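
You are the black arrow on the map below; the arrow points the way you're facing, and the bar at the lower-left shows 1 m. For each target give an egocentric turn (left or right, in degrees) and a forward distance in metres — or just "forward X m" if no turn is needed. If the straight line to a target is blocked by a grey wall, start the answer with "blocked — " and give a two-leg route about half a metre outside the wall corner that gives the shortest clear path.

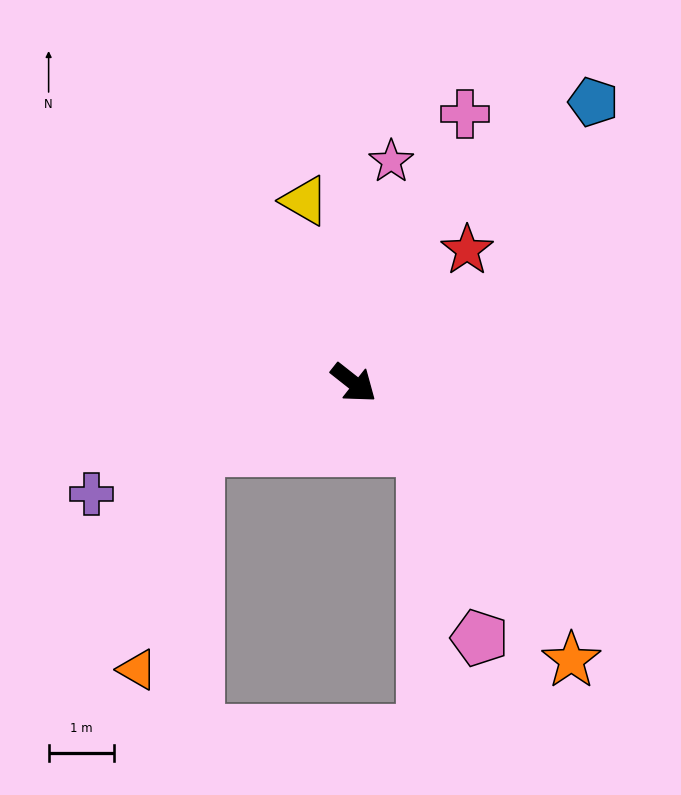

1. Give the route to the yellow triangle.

turn left 143°, forward 2.9 m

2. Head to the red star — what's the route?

turn left 88°, forward 2.7 m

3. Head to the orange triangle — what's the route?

blocked — turn right 119°, forward 2.6 m, then turn left 52°, forward 3.5 m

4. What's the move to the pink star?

turn left 119°, forward 3.4 m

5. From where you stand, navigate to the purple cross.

turn right 119°, forward 4.3 m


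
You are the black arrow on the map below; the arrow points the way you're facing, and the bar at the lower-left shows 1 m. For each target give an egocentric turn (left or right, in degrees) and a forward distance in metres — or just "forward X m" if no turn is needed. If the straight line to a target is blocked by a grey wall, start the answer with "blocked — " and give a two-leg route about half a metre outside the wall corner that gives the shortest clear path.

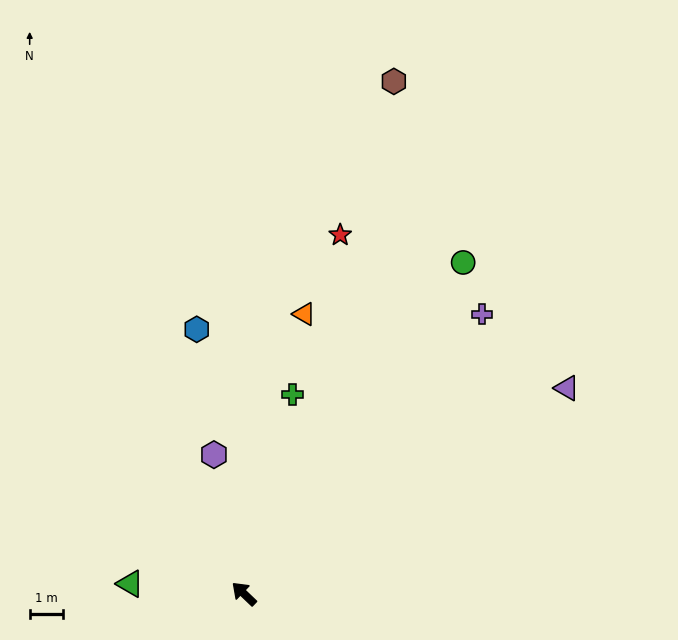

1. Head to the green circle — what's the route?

turn right 80°, forward 11.8 m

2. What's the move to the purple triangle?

turn right 104°, forward 11.3 m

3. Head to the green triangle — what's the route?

turn left 39°, forward 3.4 m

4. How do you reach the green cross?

turn right 60°, forward 6.1 m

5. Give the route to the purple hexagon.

turn right 34°, forward 4.2 m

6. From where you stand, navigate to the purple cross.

turn right 87°, forward 10.9 m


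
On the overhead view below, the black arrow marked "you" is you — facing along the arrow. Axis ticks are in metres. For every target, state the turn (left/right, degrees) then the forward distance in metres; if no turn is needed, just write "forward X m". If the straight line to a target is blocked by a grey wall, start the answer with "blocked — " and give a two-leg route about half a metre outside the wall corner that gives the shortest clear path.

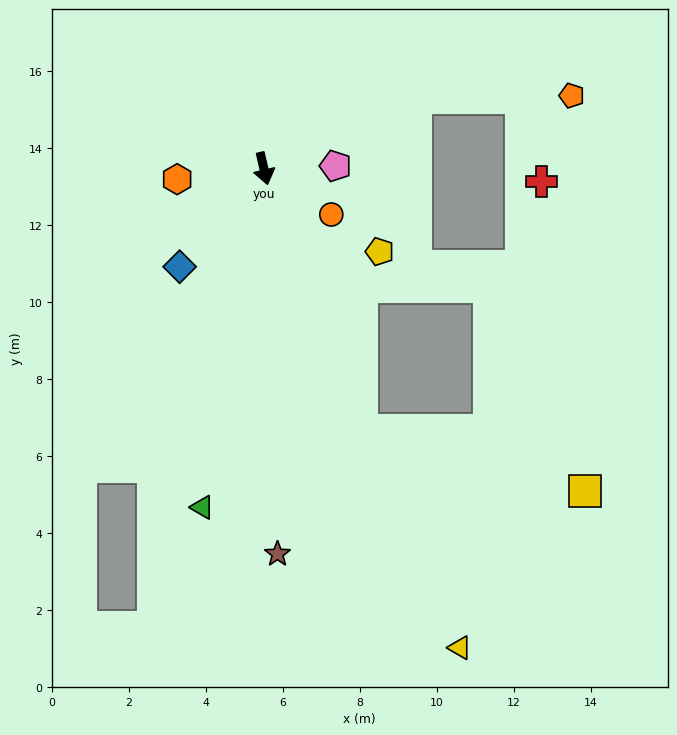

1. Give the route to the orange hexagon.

turn right 96°, forward 2.3 m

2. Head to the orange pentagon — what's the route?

blocked — turn left 102°, forward 4.3 m, then turn right 24°, forward 4.1 m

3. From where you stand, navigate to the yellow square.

blocked — turn left 8°, forward 7.3 m, then turn left 54°, forward 6.0 m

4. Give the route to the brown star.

turn right 11°, forward 10.0 m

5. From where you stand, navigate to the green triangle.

turn right 23°, forward 8.9 m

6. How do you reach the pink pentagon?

turn left 79°, forward 1.9 m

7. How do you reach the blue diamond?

turn right 54°, forward 3.4 m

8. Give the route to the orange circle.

turn left 43°, forward 2.1 m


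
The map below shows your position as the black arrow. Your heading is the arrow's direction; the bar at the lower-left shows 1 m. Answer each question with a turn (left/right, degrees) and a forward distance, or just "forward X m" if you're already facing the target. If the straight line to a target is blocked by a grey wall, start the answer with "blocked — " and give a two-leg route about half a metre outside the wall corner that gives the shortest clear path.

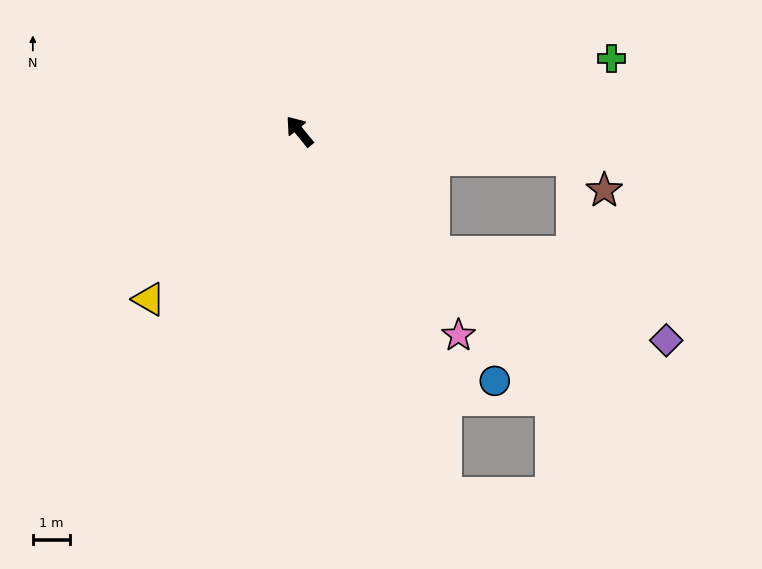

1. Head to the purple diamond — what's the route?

blocked — turn right 171°, forward 4.8 m, then turn left 21°, forward 6.6 m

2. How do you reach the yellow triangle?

turn left 99°, forward 6.0 m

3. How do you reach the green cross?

turn right 116°, forward 8.5 m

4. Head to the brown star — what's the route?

blocked — turn right 135°, forward 7.3 m, then turn right 38°, forward 1.2 m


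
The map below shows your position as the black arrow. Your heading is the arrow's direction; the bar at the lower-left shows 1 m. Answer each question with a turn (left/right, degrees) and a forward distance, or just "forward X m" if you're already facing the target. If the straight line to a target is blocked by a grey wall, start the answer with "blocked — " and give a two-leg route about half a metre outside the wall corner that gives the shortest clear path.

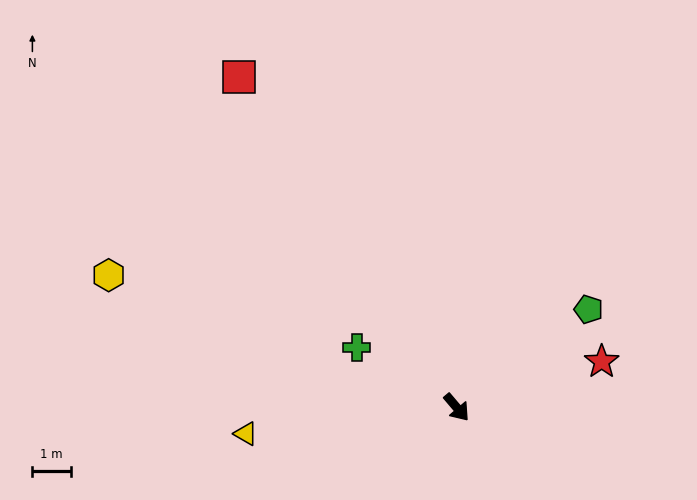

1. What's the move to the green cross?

turn right 161°, forward 3.0 m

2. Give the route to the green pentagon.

turn left 86°, forward 4.3 m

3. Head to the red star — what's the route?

turn left 67°, forward 3.9 m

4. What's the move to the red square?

turn left 173°, forward 10.3 m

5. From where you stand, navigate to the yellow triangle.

turn right 123°, forward 5.5 m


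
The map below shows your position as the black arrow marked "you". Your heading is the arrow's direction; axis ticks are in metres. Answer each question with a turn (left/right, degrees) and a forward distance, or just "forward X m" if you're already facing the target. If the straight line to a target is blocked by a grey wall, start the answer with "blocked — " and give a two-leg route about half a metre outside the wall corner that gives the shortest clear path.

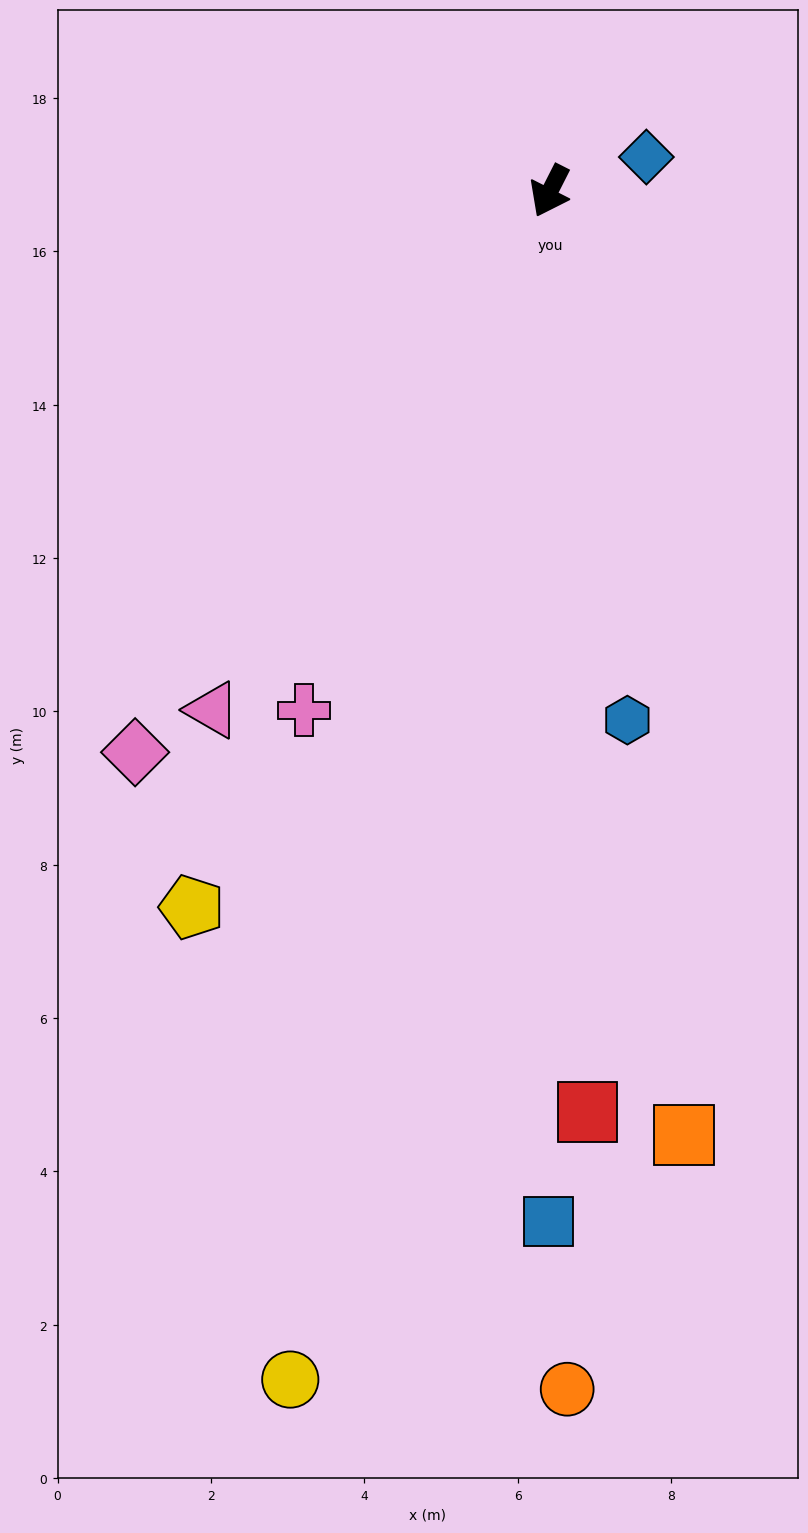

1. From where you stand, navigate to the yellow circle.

turn left 15°, forward 15.9 m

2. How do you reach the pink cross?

forward 7.5 m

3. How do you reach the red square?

turn left 29°, forward 12.0 m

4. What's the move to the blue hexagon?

turn left 35°, forward 7.0 m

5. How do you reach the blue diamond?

turn left 136°, forward 1.3 m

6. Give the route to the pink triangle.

turn right 6°, forward 8.1 m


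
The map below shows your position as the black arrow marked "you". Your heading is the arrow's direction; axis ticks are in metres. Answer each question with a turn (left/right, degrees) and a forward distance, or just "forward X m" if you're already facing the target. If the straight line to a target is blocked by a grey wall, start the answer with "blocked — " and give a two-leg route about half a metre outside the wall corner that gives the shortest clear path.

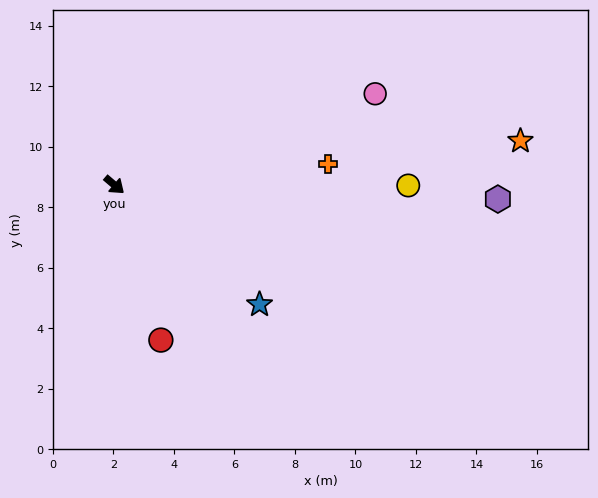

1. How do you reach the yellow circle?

turn left 40°, forward 9.7 m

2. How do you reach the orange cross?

turn left 46°, forward 7.1 m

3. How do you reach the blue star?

forward 6.2 m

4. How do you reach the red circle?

turn right 33°, forward 5.4 m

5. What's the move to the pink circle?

turn left 60°, forward 9.1 m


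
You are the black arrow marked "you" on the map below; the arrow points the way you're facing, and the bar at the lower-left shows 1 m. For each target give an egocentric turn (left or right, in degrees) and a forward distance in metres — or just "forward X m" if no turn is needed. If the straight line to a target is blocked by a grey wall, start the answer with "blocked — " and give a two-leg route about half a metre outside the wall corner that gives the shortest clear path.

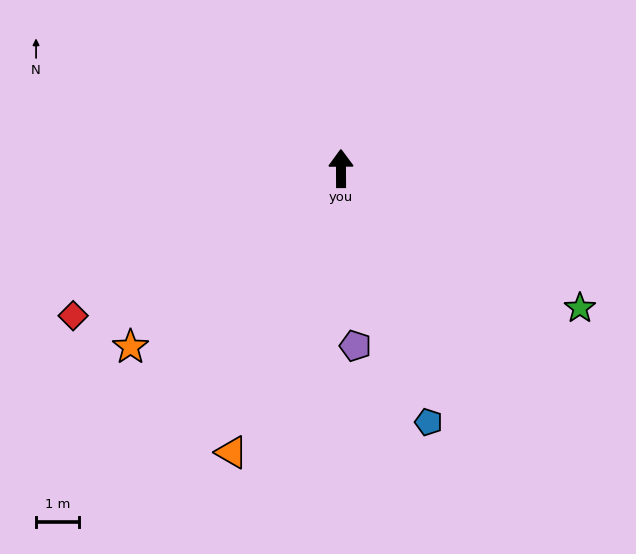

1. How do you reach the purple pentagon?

turn right 176°, forward 4.2 m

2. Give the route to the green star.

turn right 121°, forward 6.5 m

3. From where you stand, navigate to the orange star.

turn left 130°, forward 6.5 m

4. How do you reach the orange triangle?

turn left 159°, forward 7.1 m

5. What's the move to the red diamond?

turn left 118°, forward 7.2 m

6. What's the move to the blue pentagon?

turn right 161°, forward 6.3 m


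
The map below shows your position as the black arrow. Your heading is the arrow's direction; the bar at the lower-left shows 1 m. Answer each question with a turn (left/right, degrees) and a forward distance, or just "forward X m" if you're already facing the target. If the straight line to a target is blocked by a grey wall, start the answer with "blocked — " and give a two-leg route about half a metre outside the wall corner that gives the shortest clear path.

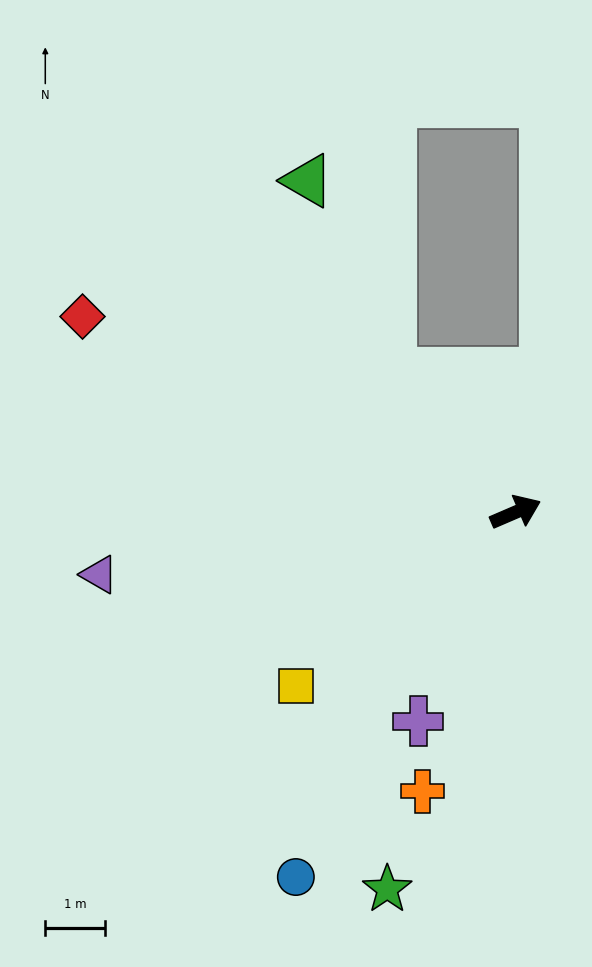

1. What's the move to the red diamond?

turn left 132°, forward 7.9 m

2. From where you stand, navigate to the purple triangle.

turn left 165°, forward 7.0 m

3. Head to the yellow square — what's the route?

turn right 165°, forward 4.7 m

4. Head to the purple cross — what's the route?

turn right 138°, forward 3.8 m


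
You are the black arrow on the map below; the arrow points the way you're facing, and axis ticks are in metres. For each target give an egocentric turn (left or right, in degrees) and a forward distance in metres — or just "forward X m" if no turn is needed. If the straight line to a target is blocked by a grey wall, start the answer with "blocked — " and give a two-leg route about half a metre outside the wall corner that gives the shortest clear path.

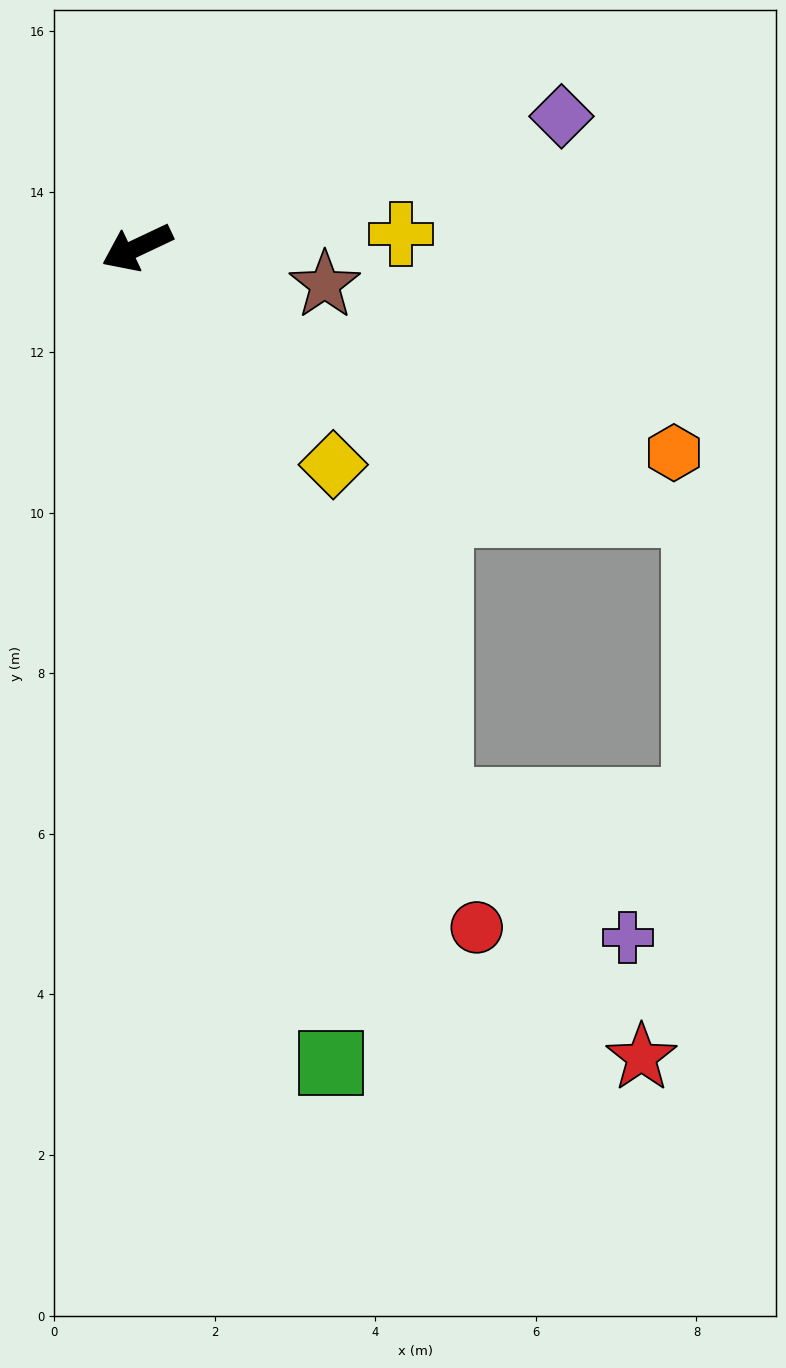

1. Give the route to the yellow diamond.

turn left 107°, forward 3.6 m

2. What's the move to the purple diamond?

turn left 172°, forward 5.5 m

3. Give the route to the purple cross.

blocked — turn left 93°, forward 7.9 m, then turn left 26°, forward 2.9 m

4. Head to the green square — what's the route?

turn left 78°, forward 10.4 m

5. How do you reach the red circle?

turn left 91°, forward 9.5 m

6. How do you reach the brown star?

turn left 143°, forward 2.4 m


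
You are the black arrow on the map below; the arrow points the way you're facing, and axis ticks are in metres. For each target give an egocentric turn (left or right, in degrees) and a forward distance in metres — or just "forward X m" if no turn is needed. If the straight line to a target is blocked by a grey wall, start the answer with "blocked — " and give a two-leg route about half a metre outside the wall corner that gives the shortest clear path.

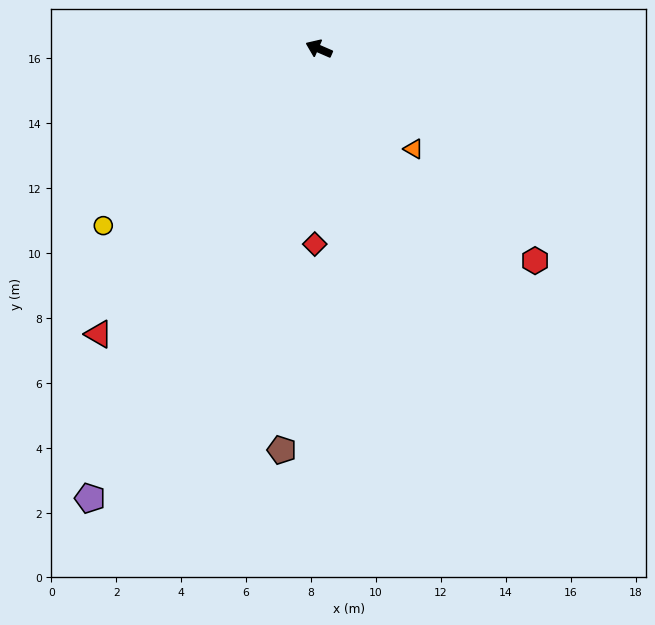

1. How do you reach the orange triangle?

turn left 157°, forward 4.2 m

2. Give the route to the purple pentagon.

turn left 86°, forward 15.5 m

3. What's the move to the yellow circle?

turn left 63°, forward 8.6 m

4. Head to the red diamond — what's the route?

turn left 112°, forward 6.0 m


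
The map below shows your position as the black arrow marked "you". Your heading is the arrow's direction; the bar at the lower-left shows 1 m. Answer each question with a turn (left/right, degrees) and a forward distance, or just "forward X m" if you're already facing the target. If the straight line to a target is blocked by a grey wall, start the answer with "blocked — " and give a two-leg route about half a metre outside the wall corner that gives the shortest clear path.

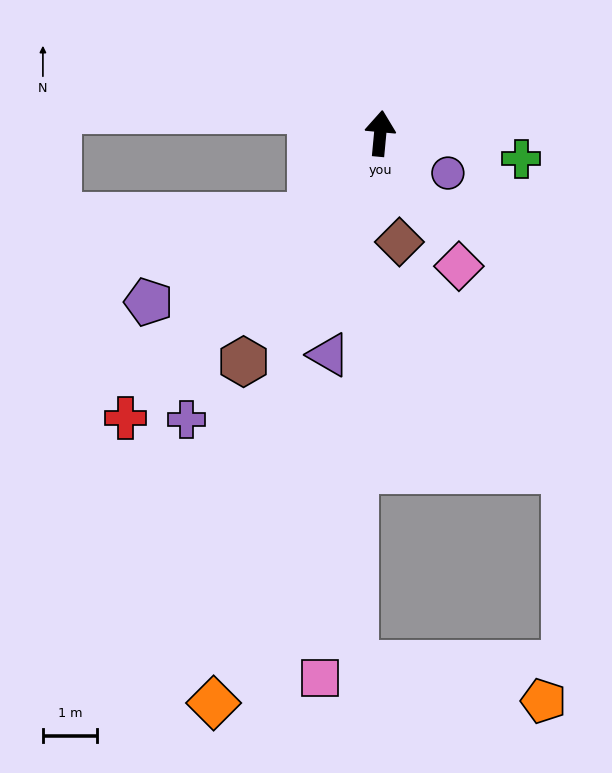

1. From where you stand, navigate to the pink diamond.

turn right 144°, forward 2.8 m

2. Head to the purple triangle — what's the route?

turn left 172°, forward 4.2 m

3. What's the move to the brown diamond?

turn right 165°, forward 2.0 m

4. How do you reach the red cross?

turn left 144°, forward 7.0 m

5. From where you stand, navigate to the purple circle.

turn right 115°, forward 1.4 m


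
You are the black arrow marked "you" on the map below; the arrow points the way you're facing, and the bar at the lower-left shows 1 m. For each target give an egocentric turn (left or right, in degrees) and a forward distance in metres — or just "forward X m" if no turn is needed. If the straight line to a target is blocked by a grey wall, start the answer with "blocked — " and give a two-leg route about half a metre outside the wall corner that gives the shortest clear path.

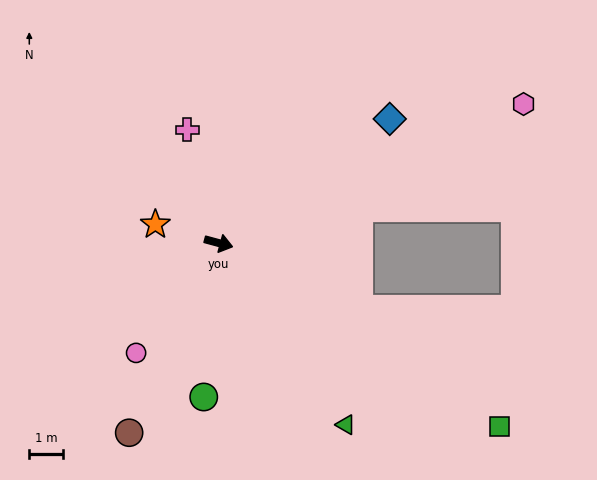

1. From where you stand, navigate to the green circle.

turn right 80°, forward 4.6 m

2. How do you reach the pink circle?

turn right 112°, forward 4.1 m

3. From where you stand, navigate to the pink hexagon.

turn left 40°, forward 10.1 m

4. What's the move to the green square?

turn right 18°, forward 10.1 m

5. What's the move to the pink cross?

turn left 121°, forward 3.5 m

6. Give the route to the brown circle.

turn right 100°, forward 6.3 m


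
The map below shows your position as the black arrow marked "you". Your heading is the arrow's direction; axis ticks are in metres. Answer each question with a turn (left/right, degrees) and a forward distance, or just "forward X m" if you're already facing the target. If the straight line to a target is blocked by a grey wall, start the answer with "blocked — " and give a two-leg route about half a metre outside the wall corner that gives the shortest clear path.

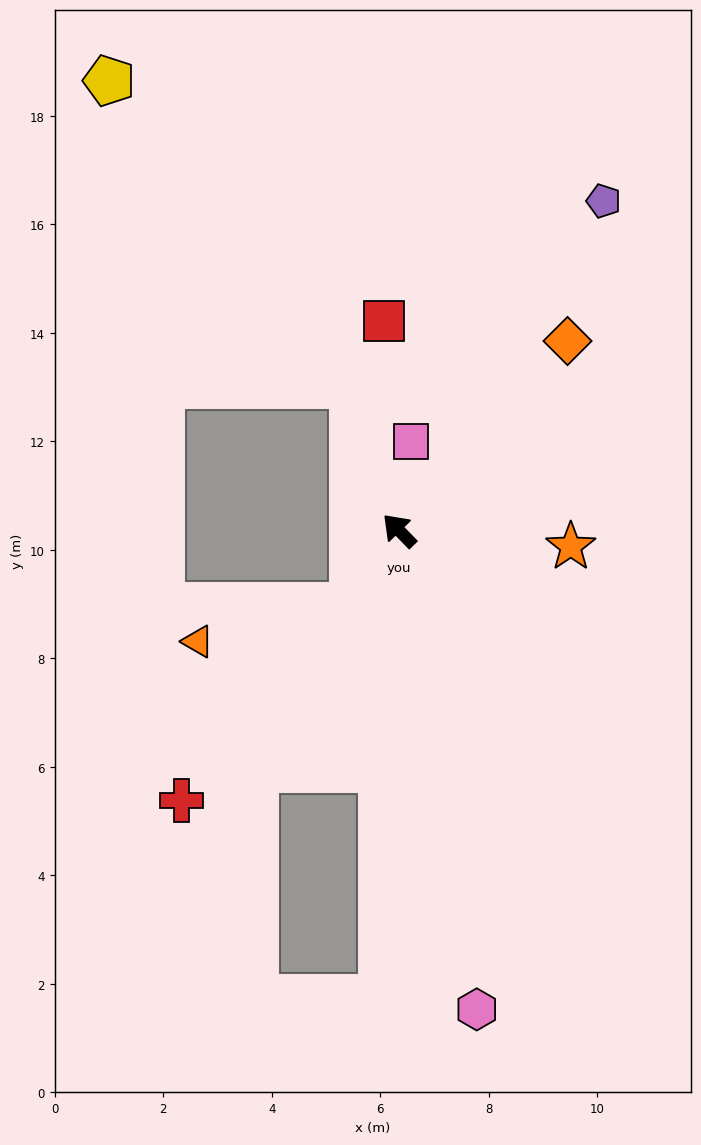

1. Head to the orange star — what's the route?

turn right 140°, forward 3.2 m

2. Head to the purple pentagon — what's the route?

turn right 76°, forward 7.1 m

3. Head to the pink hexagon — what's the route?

turn left 145°, forward 8.9 m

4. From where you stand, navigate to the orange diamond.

turn right 86°, forward 4.7 m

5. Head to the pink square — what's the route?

turn right 52°, forward 1.7 m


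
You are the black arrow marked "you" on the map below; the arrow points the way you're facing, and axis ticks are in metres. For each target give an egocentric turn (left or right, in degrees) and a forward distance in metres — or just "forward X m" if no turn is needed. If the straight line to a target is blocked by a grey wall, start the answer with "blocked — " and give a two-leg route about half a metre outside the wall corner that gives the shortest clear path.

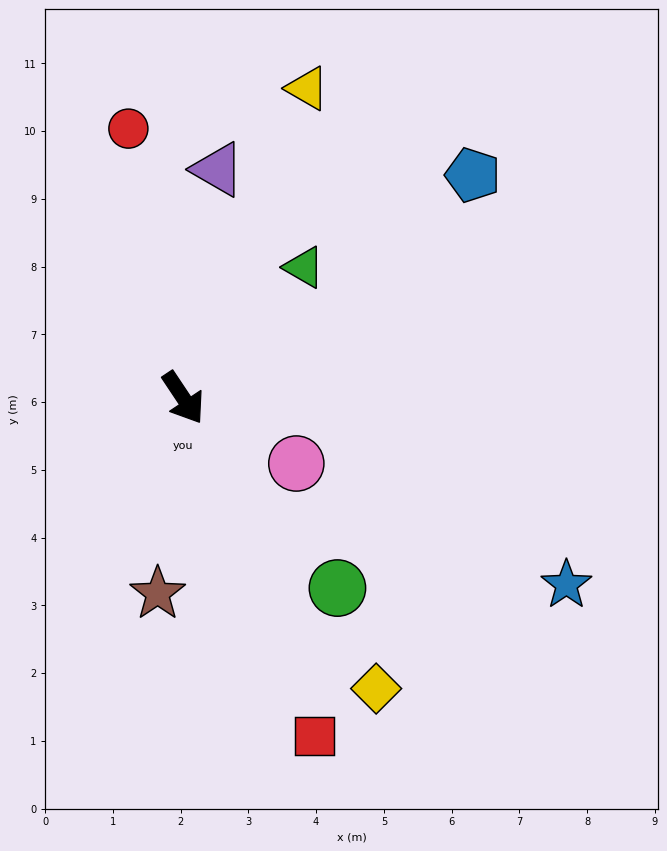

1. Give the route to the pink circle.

turn left 26°, forward 1.9 m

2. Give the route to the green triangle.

turn left 104°, forward 2.6 m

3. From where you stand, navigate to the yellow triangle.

turn left 124°, forward 4.9 m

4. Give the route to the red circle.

turn left 158°, forward 4.1 m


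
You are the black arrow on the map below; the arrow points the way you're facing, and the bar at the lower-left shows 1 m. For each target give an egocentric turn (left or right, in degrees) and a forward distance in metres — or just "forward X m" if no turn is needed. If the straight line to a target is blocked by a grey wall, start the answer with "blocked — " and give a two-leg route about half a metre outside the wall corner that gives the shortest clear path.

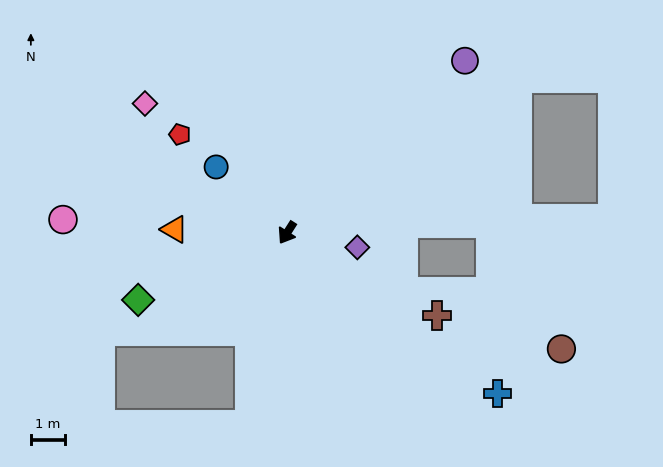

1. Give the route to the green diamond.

turn right 33°, forward 4.8 m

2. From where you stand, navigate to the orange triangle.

turn right 59°, forward 3.3 m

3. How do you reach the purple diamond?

turn left 111°, forward 2.1 m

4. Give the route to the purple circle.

turn left 167°, forward 7.3 m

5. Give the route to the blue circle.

turn right 100°, forward 2.9 m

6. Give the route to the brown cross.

turn left 94°, forward 5.1 m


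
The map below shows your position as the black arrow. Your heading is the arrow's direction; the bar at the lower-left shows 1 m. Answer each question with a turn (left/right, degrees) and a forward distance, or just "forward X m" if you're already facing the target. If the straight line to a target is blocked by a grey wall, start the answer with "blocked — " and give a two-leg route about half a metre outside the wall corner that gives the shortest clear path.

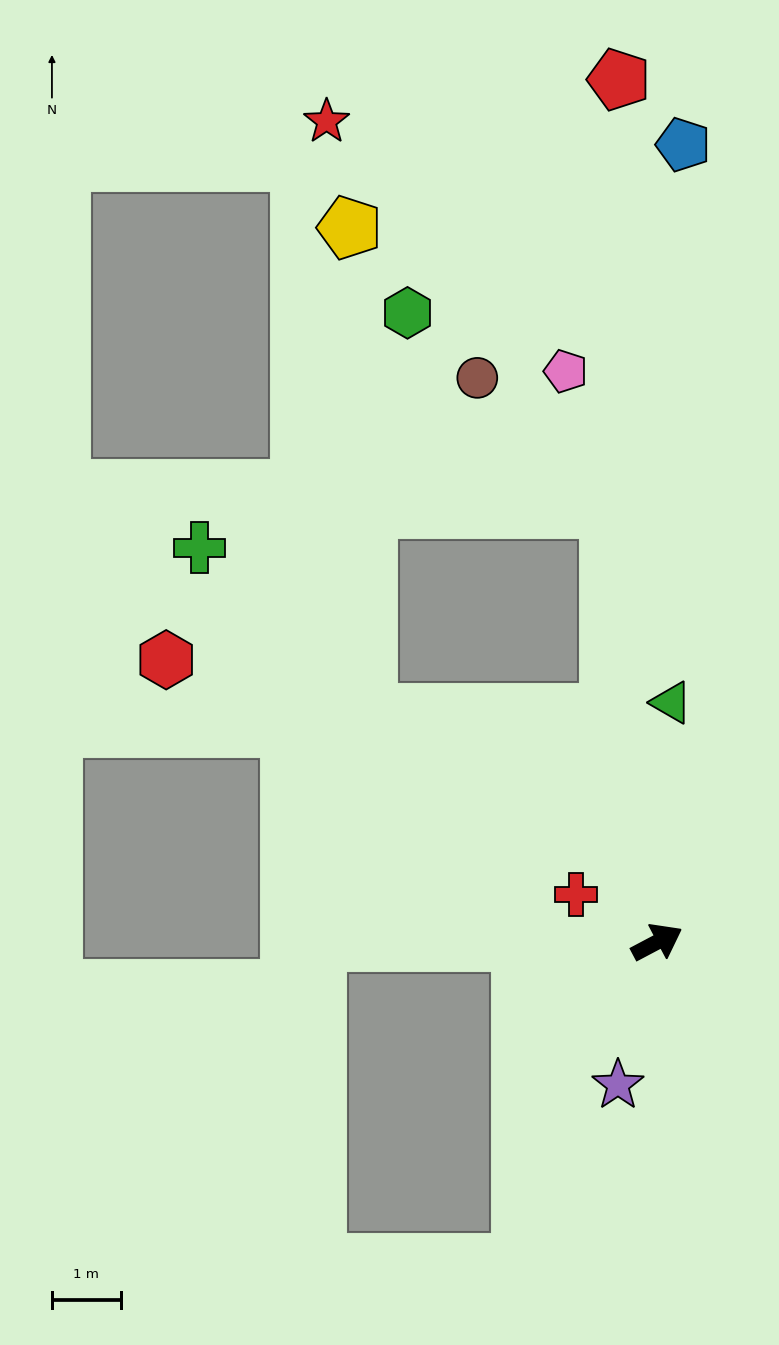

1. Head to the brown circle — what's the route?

blocked — turn left 69°, forward 6.4 m, then turn left 38°, forward 2.7 m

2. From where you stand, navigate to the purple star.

turn right 133°, forward 2.2 m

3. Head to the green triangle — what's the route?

turn left 59°, forward 3.5 m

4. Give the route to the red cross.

turn left 122°, forward 1.4 m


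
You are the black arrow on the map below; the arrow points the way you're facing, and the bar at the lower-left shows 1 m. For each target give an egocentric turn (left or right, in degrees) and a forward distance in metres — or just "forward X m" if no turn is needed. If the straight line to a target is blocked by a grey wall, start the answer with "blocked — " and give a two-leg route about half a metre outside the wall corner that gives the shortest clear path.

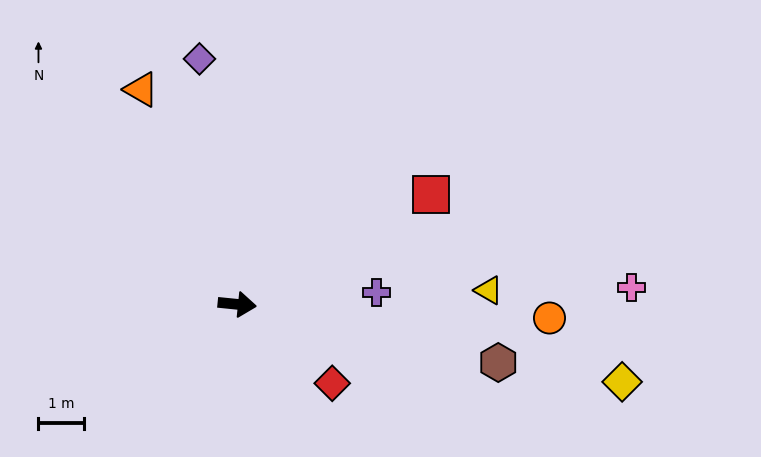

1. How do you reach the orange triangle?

turn left 120°, forward 5.1 m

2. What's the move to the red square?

turn left 35°, forward 4.9 m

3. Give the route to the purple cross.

turn left 11°, forward 3.1 m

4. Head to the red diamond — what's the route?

turn right 34°, forward 2.7 m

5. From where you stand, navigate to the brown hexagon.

turn right 7°, forward 5.8 m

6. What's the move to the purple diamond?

turn left 105°, forward 5.4 m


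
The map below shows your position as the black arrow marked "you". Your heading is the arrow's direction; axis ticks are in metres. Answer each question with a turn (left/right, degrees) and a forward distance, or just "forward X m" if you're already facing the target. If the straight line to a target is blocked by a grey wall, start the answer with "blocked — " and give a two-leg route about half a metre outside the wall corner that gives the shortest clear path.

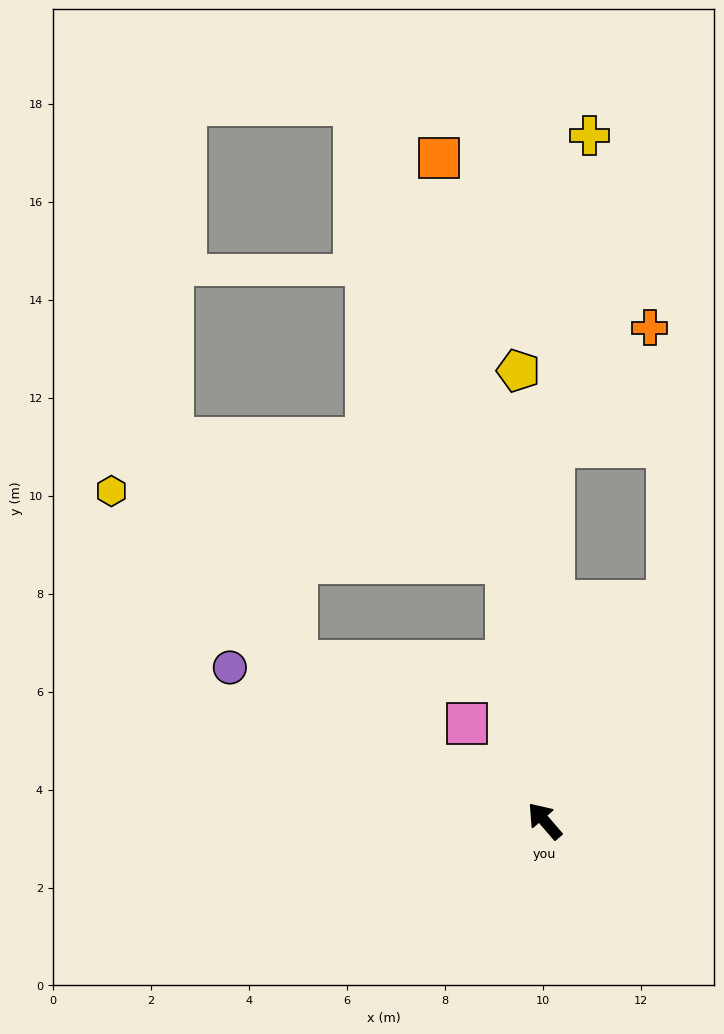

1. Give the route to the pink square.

turn right 2°, forward 2.5 m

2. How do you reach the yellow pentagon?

turn right 37°, forward 9.2 m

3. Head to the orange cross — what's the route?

blocked — turn right 42°, forward 7.6 m, then turn right 38°, forward 3.1 m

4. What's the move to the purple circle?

turn left 23°, forward 7.1 m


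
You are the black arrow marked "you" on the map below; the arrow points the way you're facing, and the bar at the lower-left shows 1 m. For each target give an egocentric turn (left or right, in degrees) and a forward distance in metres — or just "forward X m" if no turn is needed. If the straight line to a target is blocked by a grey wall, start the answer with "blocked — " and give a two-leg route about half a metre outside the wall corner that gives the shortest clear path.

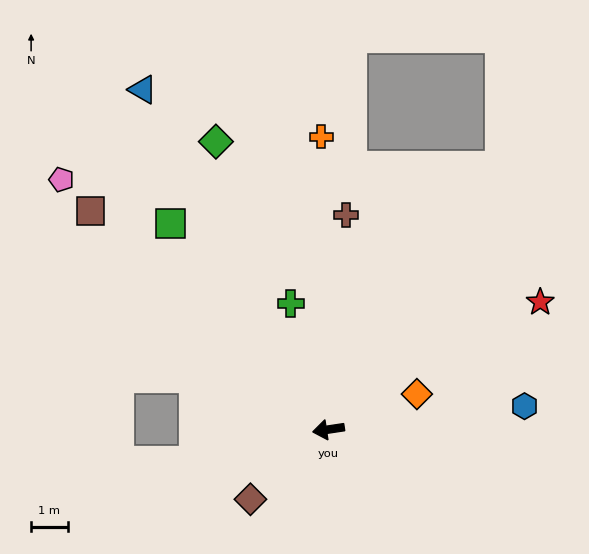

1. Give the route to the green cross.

turn right 82°, forward 3.6 m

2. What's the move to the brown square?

turn right 51°, forward 8.8 m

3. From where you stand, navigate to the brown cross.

turn right 103°, forward 5.9 m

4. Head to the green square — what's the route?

turn right 61°, forward 7.1 m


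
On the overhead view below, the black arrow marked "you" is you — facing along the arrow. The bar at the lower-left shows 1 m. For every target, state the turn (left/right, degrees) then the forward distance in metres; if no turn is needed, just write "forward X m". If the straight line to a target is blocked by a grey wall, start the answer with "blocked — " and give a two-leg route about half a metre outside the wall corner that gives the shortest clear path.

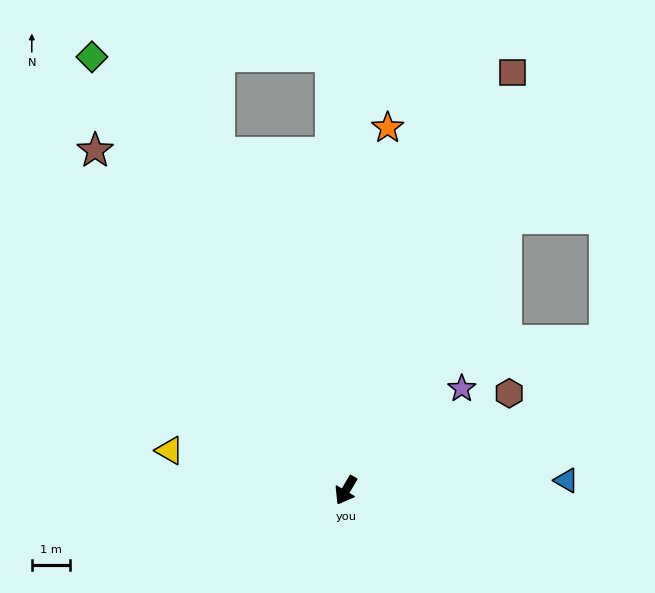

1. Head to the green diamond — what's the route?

turn right 119°, forward 13.3 m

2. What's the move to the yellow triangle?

turn right 72°, forward 4.8 m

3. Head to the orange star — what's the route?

turn right 156°, forward 9.6 m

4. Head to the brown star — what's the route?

turn right 113°, forward 11.2 m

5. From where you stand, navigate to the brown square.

turn right 171°, forward 11.9 m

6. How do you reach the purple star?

turn left 162°, forward 4.1 m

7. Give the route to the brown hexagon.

turn left 151°, forward 5.0 m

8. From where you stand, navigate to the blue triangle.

turn left 123°, forward 5.8 m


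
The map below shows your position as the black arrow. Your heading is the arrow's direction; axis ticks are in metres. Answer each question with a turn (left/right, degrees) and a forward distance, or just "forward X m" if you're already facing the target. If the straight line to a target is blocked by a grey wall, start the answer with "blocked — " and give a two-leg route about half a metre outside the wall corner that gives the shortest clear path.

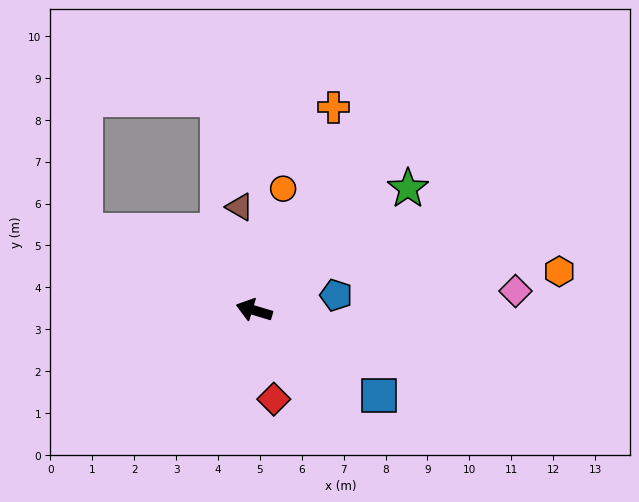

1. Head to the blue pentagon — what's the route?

turn right 153°, forward 2.0 m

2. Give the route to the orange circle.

turn right 87°, forward 3.0 m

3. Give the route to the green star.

turn right 125°, forward 4.7 m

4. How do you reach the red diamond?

turn left 119°, forward 2.2 m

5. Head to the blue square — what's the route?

turn left 162°, forward 3.6 m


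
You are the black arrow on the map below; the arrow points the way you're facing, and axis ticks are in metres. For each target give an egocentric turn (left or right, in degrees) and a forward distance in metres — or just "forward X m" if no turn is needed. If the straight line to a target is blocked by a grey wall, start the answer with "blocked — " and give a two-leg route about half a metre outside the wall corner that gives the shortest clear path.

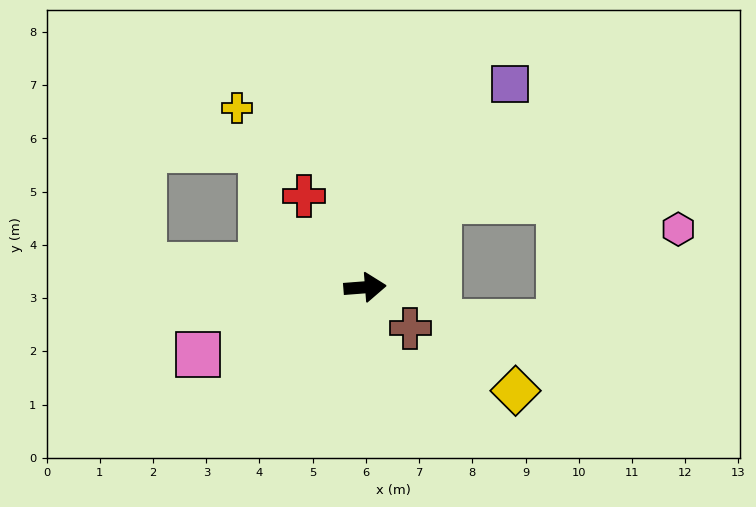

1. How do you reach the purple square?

turn left 50°, forward 4.7 m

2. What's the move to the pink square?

turn right 163°, forward 3.4 m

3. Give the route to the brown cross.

turn right 47°, forward 1.1 m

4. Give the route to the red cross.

turn left 119°, forward 2.1 m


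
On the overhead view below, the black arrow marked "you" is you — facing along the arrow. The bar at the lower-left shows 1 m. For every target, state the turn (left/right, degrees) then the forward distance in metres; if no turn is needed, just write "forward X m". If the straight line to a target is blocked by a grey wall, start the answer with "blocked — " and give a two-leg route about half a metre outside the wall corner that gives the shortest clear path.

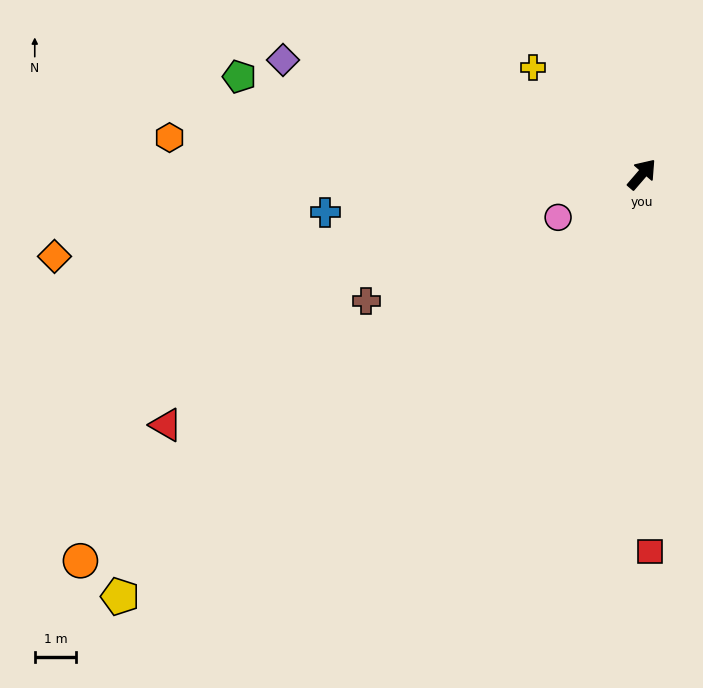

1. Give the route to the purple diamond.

turn left 113°, forward 9.0 m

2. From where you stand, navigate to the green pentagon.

turn left 117°, forward 9.9 m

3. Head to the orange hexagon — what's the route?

turn left 126°, forward 11.4 m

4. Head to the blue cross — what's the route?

turn left 138°, forward 7.7 m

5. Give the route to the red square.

turn right 138°, forward 9.1 m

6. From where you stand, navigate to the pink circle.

turn left 158°, forward 2.3 m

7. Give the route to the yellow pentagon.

turn left 170°, forward 16.1 m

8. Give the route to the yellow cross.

turn left 86°, forward 3.7 m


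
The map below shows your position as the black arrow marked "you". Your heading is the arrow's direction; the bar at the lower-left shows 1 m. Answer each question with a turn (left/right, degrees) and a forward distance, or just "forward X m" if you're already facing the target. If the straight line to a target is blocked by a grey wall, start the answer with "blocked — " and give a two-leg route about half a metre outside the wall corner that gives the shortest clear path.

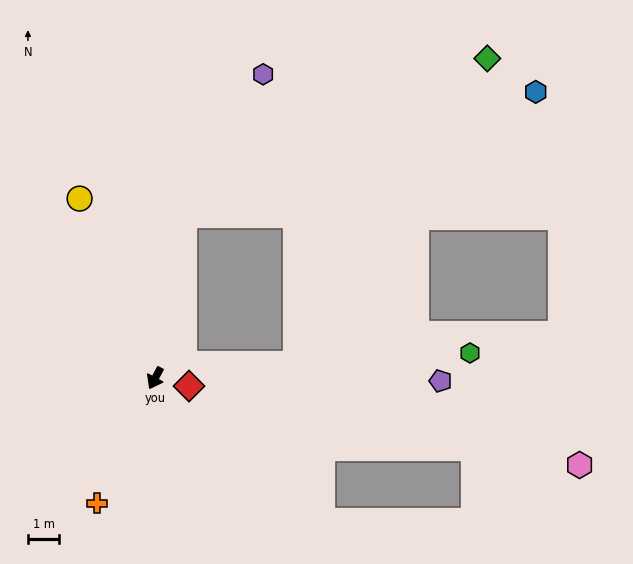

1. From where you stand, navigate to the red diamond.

turn left 105°, forward 1.1 m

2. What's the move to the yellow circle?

turn right 129°, forward 6.2 m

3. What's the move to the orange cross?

turn left 3°, forward 4.4 m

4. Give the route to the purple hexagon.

blocked — turn right 162°, forward 5.3 m, then turn right 20°, forward 5.2 m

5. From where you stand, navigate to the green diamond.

blocked — turn right 162°, forward 5.3 m, then turn right 53°, forward 10.9 m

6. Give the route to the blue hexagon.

blocked — turn right 162°, forward 5.3 m, then turn right 61°, forward 11.9 m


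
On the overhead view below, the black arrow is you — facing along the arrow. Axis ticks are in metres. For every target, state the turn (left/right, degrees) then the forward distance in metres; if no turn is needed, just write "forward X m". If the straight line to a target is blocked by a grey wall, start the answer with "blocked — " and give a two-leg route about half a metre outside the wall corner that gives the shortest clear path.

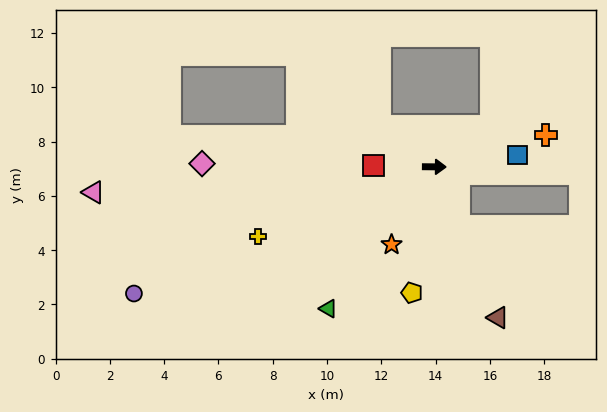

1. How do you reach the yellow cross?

turn right 158°, forward 7.0 m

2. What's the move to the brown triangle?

turn right 67°, forward 6.0 m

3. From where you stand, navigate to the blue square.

turn left 9°, forward 3.1 m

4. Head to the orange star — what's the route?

turn right 118°, forward 3.3 m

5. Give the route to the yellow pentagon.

turn right 100°, forward 4.7 m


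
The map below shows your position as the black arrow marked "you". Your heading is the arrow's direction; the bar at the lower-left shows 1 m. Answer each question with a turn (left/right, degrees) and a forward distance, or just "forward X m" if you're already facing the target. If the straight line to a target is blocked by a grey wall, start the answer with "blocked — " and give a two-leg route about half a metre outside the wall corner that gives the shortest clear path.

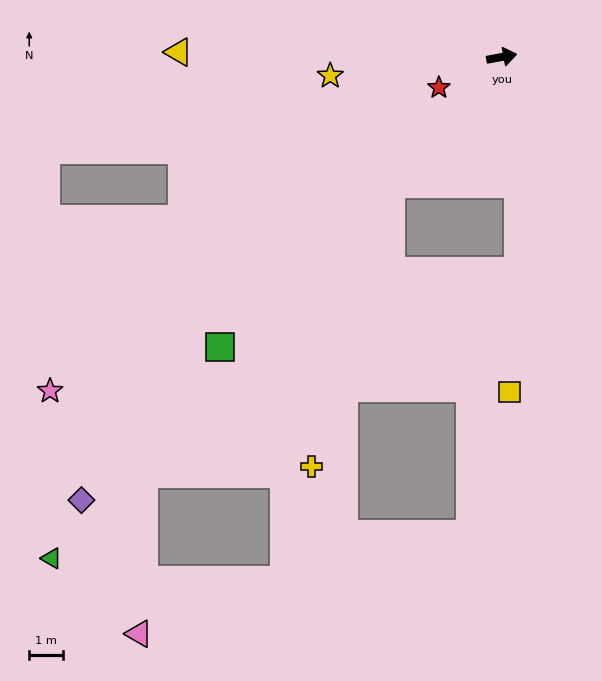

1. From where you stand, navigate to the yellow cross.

blocked — turn right 142°, forward 5.0 m, then turn left 26°, forward 8.8 m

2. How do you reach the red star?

turn right 165°, forward 2.1 m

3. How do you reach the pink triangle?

blocked — turn right 141°, forward 16.4 m, then turn left 39°, forward 4.8 m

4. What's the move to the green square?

turn right 145°, forward 12.1 m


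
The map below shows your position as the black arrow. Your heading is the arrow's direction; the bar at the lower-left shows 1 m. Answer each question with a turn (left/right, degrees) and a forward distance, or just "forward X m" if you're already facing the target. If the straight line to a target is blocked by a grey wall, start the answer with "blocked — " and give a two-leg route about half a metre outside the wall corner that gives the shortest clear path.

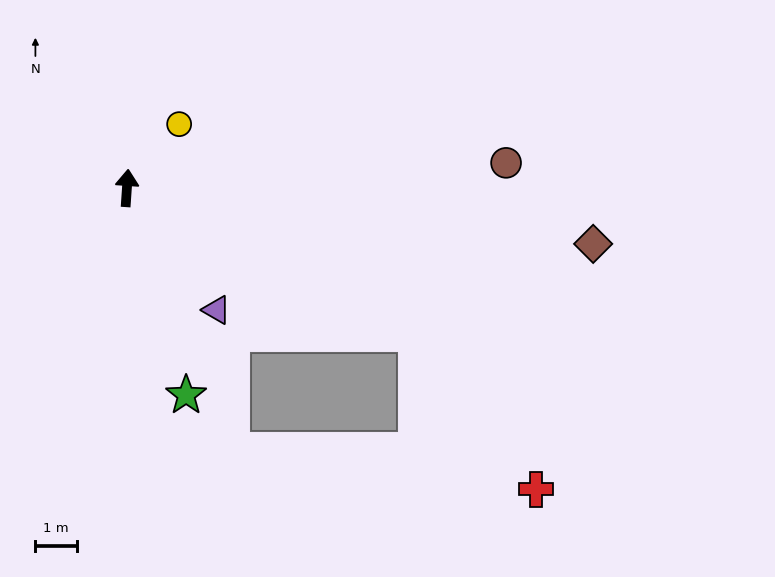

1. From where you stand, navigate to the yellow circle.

turn right 35°, forward 2.0 m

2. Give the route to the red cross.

blocked — turn right 113°, forward 7.8 m, then turn right 25°, forward 4.8 m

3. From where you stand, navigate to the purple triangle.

turn right 140°, forward 3.7 m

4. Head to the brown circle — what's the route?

turn right 82°, forward 9.2 m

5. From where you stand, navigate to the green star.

turn right 160°, forward 5.2 m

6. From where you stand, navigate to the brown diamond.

turn right 93°, forward 11.3 m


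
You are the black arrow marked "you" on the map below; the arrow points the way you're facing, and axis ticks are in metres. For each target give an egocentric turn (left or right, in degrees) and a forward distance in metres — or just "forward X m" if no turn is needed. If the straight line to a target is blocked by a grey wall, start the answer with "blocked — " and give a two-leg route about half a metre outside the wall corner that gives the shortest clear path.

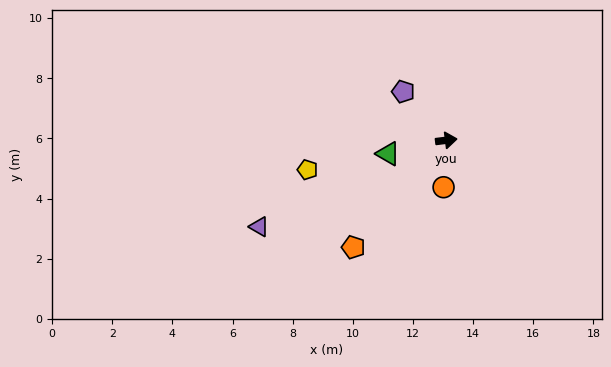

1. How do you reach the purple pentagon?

turn left 124°, forward 2.2 m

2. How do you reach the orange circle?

turn right 100°, forward 1.6 m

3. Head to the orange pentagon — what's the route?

turn right 138°, forward 4.7 m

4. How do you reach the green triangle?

turn right 174°, forward 2.0 m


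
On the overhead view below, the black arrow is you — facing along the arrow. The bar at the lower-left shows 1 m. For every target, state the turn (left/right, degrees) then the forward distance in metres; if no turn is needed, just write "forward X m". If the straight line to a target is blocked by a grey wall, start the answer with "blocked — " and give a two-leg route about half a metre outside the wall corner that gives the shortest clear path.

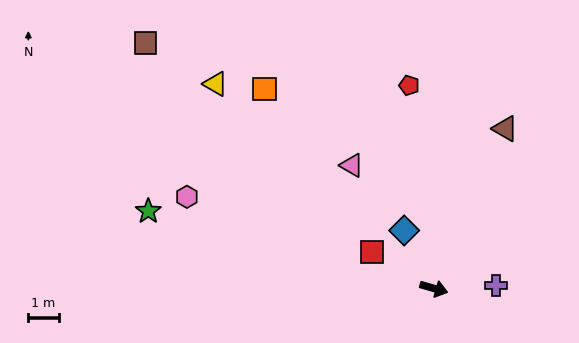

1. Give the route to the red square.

turn left 166°, forward 2.4 m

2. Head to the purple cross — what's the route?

turn left 19°, forward 2.0 m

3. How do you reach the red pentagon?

turn left 113°, forward 6.7 m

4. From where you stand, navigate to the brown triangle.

turn left 82°, forward 5.8 m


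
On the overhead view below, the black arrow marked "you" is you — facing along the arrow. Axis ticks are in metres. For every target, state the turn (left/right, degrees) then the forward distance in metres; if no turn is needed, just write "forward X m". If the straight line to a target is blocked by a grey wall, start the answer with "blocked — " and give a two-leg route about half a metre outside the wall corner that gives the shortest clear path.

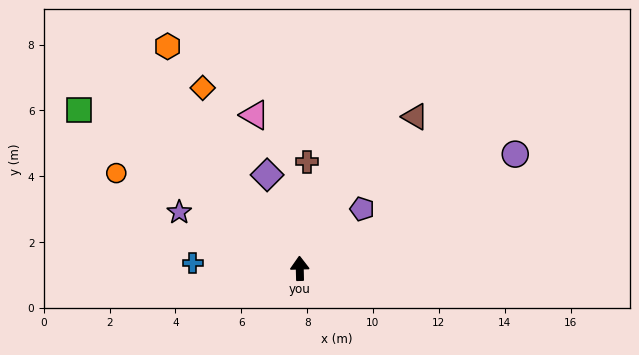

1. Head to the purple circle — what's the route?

turn right 64°, forward 7.4 m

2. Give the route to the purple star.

turn left 64°, forward 4.0 m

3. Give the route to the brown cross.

turn right 5°, forward 3.2 m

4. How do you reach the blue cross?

turn left 86°, forward 3.3 m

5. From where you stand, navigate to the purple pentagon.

turn right 48°, forward 2.6 m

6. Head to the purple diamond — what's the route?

turn left 18°, forward 3.0 m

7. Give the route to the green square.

turn left 53°, forward 8.3 m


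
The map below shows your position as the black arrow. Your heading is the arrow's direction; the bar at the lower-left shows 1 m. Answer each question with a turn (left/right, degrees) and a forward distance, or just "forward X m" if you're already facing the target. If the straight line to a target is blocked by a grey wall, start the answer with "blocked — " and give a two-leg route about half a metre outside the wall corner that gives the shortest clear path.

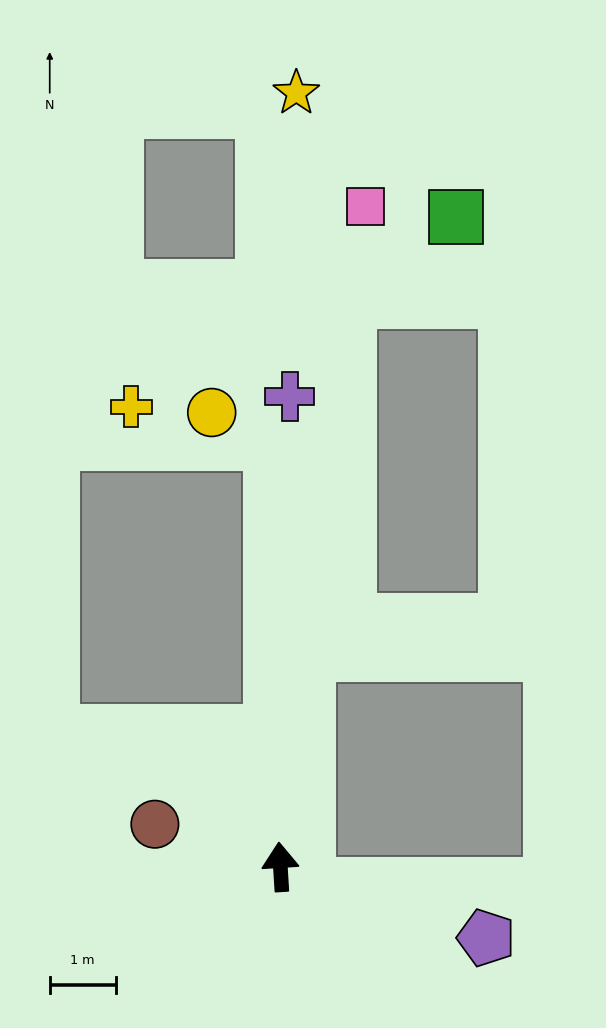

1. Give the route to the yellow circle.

blocked — turn right 2°, forward 6.4 m, then turn left 62°, forward 1.0 m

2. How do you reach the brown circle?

turn left 68°, forward 2.0 m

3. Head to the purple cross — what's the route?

turn right 5°, forward 7.1 m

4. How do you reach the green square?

blocked — turn right 10°, forward 8.6 m, then turn right 46°, forward 2.1 m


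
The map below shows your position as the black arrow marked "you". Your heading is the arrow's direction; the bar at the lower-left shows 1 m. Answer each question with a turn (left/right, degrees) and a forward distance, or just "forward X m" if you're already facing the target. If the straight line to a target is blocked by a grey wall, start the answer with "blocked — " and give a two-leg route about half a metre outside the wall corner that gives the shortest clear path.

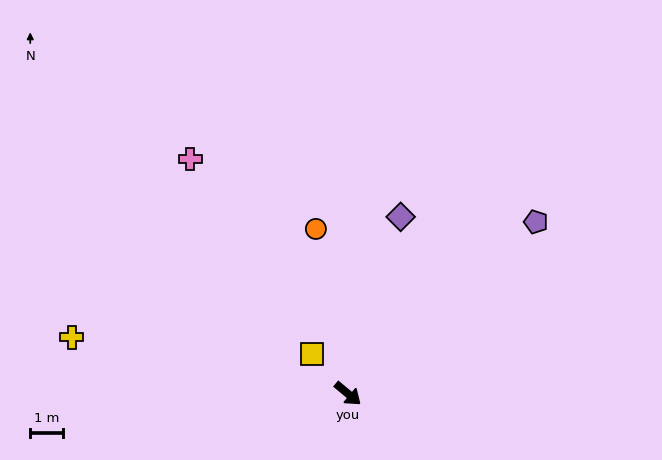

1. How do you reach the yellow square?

turn left 172°, forward 1.6 m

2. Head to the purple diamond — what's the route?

turn left 113°, forward 5.6 m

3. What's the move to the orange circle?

turn left 141°, forward 5.1 m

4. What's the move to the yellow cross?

turn right 152°, forward 8.6 m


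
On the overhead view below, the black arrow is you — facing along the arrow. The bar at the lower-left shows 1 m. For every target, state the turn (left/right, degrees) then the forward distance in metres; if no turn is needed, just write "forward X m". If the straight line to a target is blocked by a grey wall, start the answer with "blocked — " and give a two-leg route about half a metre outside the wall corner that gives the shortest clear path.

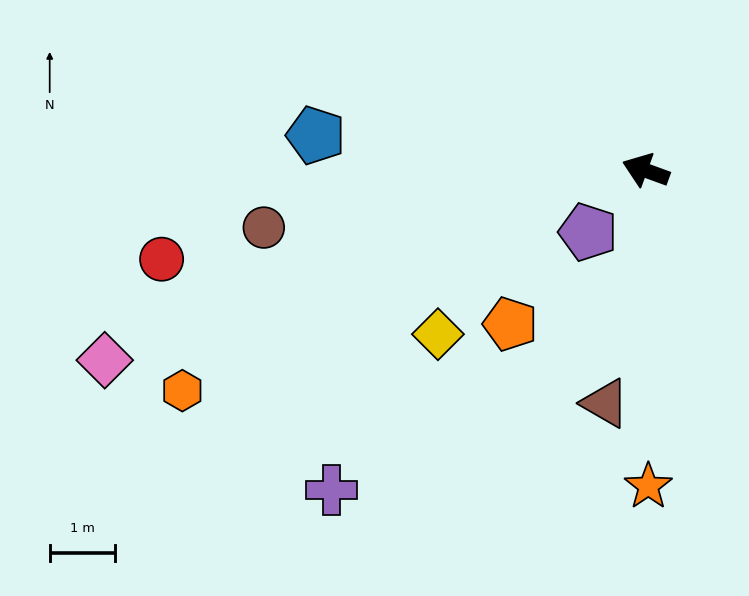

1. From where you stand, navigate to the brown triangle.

turn left 100°, forward 3.6 m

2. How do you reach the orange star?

turn left 110°, forward 4.8 m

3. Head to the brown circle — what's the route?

turn left 29°, forward 5.9 m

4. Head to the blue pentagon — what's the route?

turn left 14°, forward 5.1 m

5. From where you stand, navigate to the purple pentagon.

turn left 67°, forward 1.3 m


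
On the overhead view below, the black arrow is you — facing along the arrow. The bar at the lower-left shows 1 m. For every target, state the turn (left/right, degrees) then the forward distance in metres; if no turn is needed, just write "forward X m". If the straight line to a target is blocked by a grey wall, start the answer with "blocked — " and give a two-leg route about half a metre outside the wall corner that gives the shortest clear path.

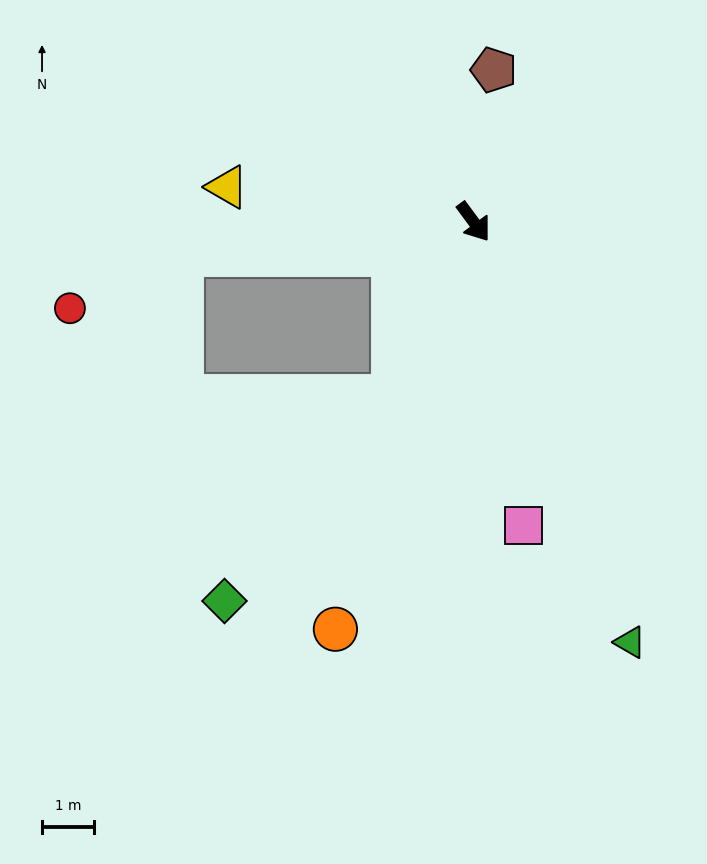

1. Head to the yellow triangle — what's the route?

turn right 134°, forward 4.8 m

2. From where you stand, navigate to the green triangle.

turn right 16°, forward 8.7 m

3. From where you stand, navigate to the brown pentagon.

turn left 136°, forward 3.0 m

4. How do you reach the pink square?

turn right 27°, forward 5.9 m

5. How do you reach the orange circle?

turn right 55°, forward 8.3 m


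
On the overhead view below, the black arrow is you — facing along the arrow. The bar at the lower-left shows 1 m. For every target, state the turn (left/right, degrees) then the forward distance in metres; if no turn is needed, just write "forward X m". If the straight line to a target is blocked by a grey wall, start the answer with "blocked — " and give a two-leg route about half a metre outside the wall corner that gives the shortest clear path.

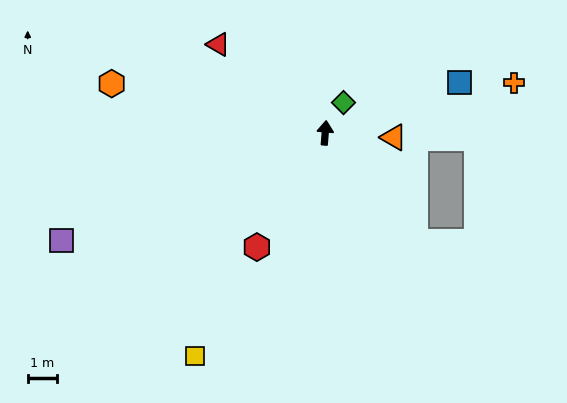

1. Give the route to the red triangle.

turn left 55°, forward 4.7 m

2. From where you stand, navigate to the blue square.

turn right 65°, forward 4.9 m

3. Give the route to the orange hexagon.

turn left 82°, forward 7.5 m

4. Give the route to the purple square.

turn left 117°, forward 9.7 m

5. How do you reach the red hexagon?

turn left 154°, forward 4.5 m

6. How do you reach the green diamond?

turn right 27°, forward 1.2 m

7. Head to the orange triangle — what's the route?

turn right 89°, forward 2.3 m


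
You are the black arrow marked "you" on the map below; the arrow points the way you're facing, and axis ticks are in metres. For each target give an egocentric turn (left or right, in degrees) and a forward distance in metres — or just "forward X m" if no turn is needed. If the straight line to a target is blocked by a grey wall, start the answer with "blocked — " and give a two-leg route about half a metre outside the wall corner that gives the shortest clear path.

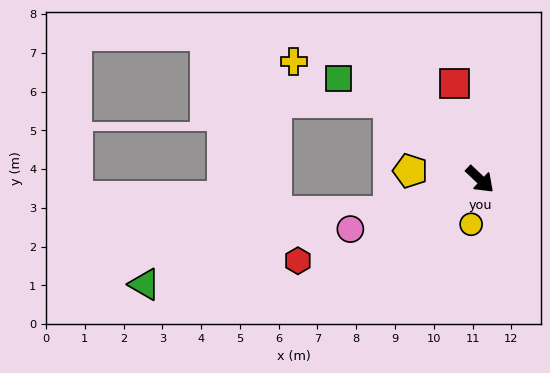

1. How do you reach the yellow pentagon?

turn right 144°, forward 1.8 m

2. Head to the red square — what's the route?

turn left 149°, forward 2.6 m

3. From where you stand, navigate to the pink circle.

turn right 116°, forward 3.6 m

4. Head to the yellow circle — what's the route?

turn right 58°, forward 1.2 m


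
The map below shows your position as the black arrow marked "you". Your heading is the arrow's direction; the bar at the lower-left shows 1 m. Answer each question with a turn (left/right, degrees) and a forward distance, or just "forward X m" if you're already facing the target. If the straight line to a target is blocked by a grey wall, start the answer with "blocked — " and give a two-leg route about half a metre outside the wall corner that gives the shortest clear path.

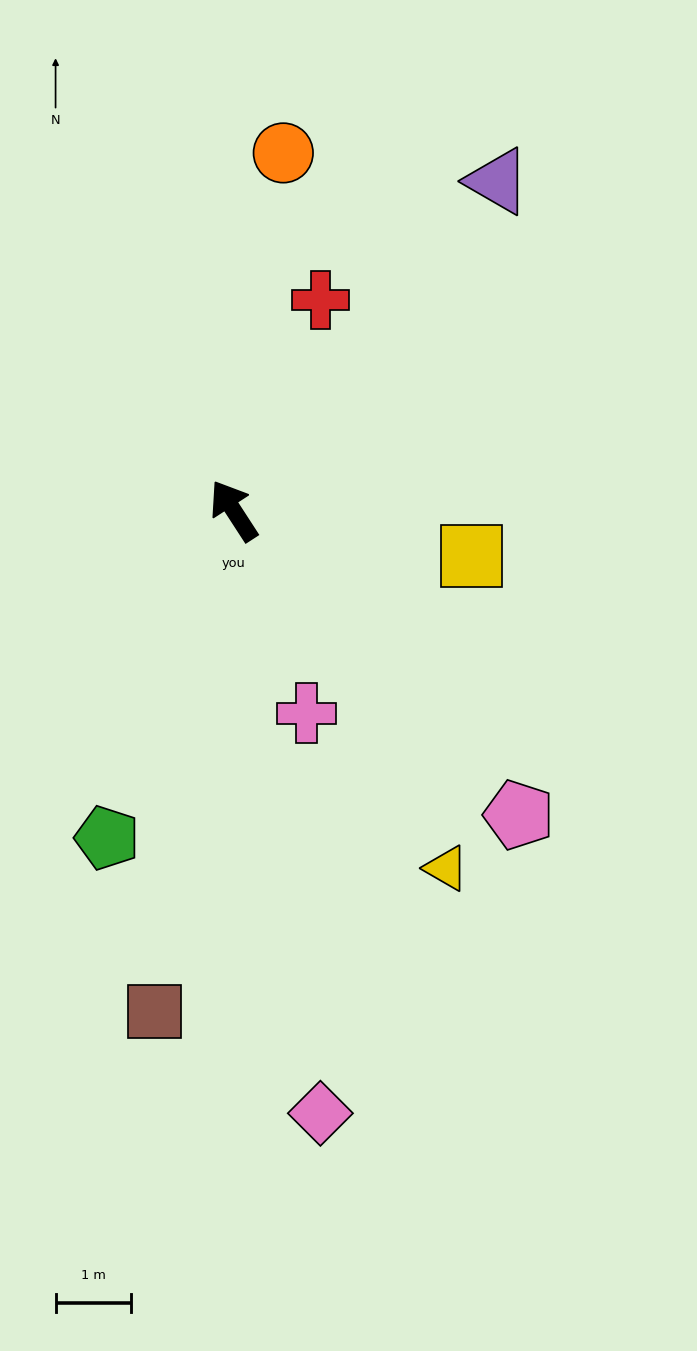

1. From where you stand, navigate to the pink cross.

turn left 167°, forward 2.9 m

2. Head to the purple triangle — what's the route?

turn right 72°, forward 5.6 m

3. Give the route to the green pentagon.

turn left 126°, forward 4.6 m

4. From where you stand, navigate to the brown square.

turn left 138°, forward 6.7 m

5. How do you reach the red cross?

turn right 55°, forward 3.0 m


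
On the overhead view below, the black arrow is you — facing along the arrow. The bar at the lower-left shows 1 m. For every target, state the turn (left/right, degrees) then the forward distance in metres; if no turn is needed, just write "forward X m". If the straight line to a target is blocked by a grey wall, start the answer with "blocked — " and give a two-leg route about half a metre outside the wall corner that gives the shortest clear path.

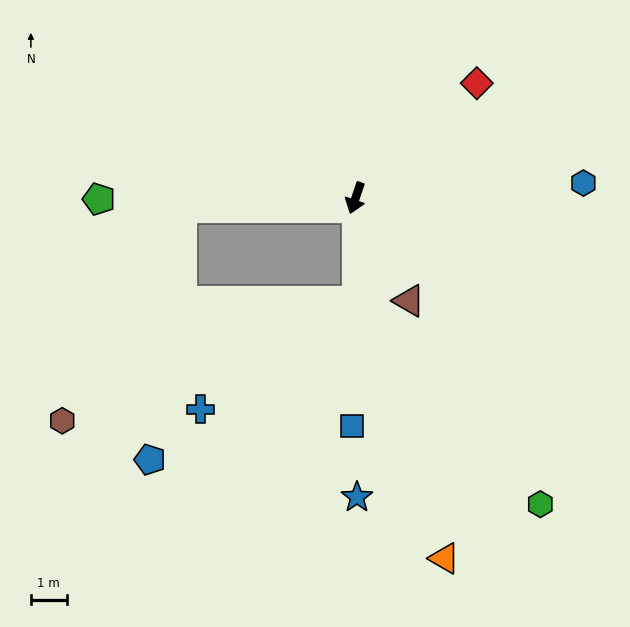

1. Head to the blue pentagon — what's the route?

blocked — turn right 68°, forward 4.8 m, then turn left 79°, forward 7.1 m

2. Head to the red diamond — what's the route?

turn left 152°, forward 4.7 m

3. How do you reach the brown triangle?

turn left 46°, forward 3.2 m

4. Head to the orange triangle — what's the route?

turn left 33°, forward 10.4 m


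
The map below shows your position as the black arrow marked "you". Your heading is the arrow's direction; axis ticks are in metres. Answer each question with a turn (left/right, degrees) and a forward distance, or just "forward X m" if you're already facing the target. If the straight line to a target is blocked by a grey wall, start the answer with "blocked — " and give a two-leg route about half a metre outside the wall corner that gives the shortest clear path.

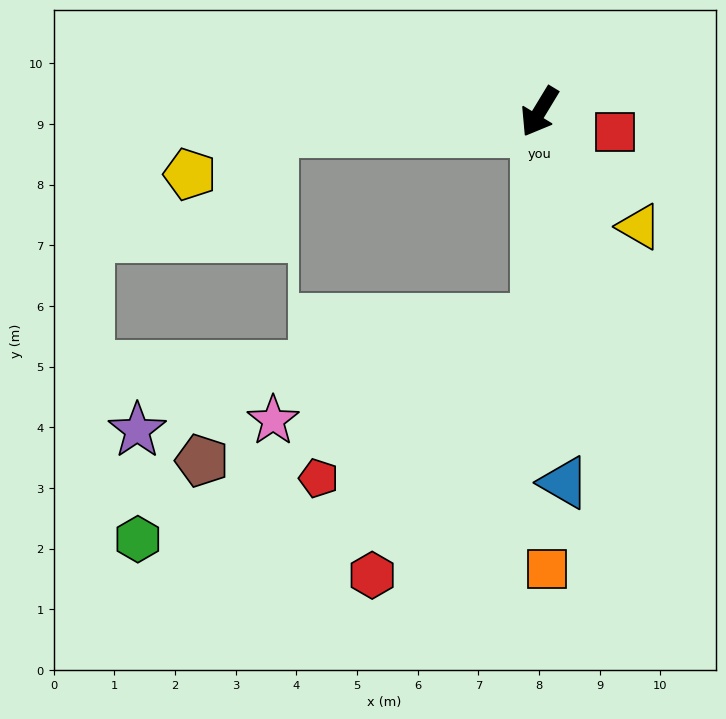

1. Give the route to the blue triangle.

turn left 35°, forward 6.1 m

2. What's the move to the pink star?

blocked — turn left 30°, forward 3.4 m, then turn right 68°, forward 4.6 m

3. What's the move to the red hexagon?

blocked — turn left 30°, forward 3.4 m, then turn right 32°, forward 5.0 m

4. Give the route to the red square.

turn left 106°, forward 1.3 m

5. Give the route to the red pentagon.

blocked — turn left 30°, forward 3.4 m, then turn right 53°, forward 4.4 m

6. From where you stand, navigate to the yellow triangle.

turn left 72°, forward 2.5 m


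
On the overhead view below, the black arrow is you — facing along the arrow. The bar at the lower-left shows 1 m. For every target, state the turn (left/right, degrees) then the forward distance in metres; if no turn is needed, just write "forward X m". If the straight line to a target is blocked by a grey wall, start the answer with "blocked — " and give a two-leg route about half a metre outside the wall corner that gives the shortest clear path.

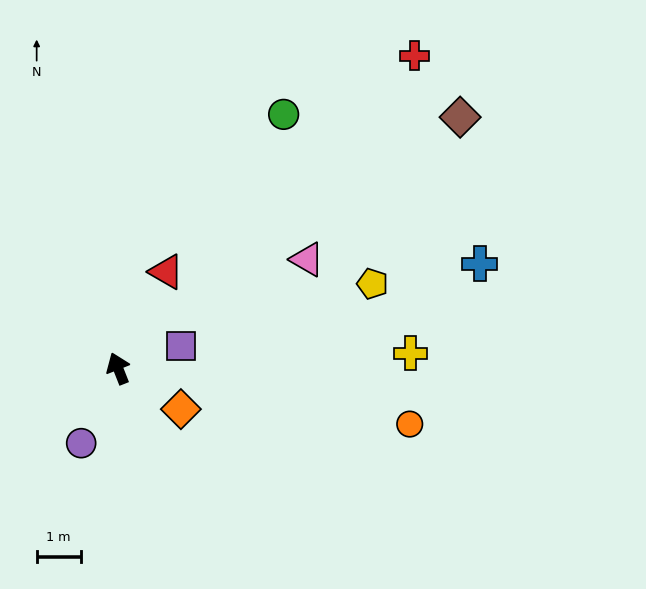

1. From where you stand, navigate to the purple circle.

turn left 132°, forward 1.9 m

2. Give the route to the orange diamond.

turn right 145°, forward 1.7 m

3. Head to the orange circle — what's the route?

turn right 122°, forward 6.7 m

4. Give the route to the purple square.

turn right 92°, forward 1.5 m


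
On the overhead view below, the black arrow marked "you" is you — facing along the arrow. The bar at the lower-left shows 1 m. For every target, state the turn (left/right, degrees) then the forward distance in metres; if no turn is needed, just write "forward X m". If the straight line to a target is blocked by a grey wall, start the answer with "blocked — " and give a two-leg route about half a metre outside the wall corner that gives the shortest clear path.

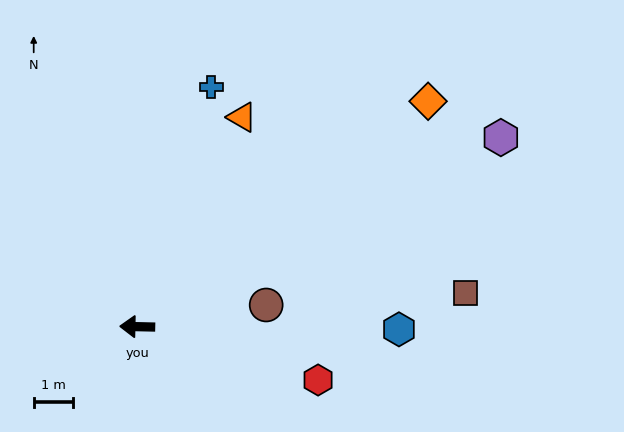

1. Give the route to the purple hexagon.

turn right 151°, forward 10.5 m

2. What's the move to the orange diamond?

turn right 141°, forward 9.4 m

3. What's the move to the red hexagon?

turn left 165°, forward 4.8 m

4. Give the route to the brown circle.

turn right 169°, forward 3.4 m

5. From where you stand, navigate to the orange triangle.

turn right 115°, forward 6.0 m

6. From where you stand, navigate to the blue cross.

turn right 106°, forward 6.4 m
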